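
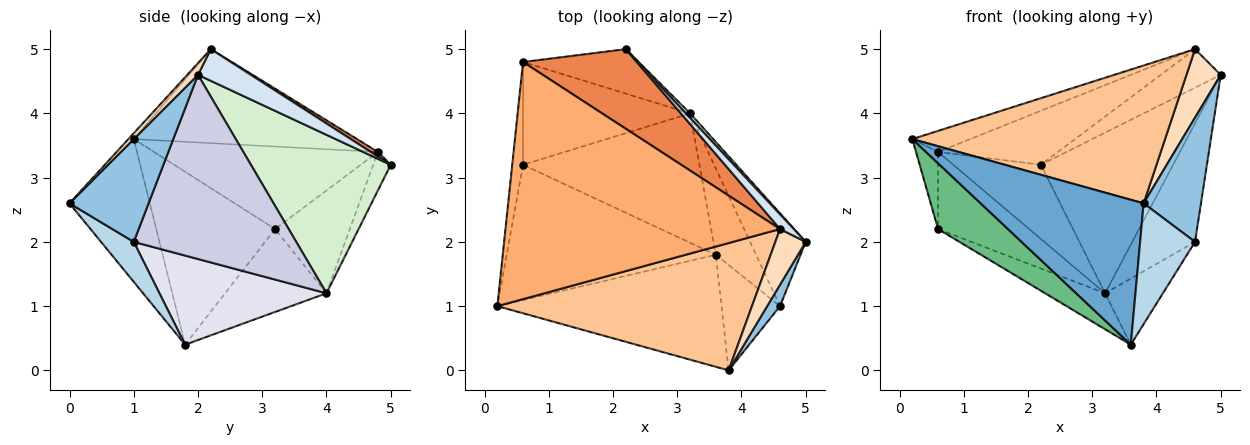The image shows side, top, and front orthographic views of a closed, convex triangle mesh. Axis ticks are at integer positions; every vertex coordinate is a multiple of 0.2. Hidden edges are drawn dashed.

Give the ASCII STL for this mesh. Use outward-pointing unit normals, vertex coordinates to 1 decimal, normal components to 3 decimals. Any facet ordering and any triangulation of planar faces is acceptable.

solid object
 facet normal -0.363 -0.737 -0.570
  outer loop
   vertex 3.8 0.0 2.6
   vertex 0.2 1.0 3.6
   vertex 3.6 1.8 0.4
  endloop
 endfacet
 facet normal 0.805 -0.584 0.101
  outer loop
   vertex 4.6 1.0 2.0
   vertex 5.0 2.0 4.6
   vertex 3.8 0.0 2.6
  endloop
 endfacet
 facet normal 0.410 -0.687 -0.600
  outer loop
   vertex 4.6 1.0 2.0
   vertex 3.8 0.0 2.6
   vertex 3.6 1.8 0.4
  endloop
 endfacet
 facet normal 0.636 0.721 0.275
  outer loop
   vertex 4.6 2.2 5.0
   vertex 5.0 2.0 4.6
   vertex 2.2 5.0 3.2
  endloop
 endfacet
 facet normal 0.033 0.561 0.827
  outer loop
   vertex 4.6 2.2 5.0
   vertex 2.2 5.0 3.2
   vertex 0.6 4.8 3.4
  endloop
 endfacet
 facet normal -0.323 0.084 0.943
  outer loop
   vertex 4.6 2.2 5.0
   vertex 0.6 4.8 3.4
   vertex 0.2 1.0 3.6
  endloop
 endfacet
 facet normal -0.016 -0.734 0.678
  outer loop
   vertex 4.6 2.2 5.0
   vertex 0.2 1.0 3.6
   vertex 3.8 0.0 2.6
  endloop
 endfacet
 facet normal 0.236 -0.754 0.613
  outer loop
   vertex 4.6 2.2 5.0
   vertex 3.8 0.0 2.6
   vertex 5.0 2.0 4.6
  endloop
 endfacet
 facet normal -0.597 -0.351 -0.722
  outer loop
   vertex 0.6 3.2 2.2
   vertex 3.6 1.8 0.4
   vertex 0.2 1.0 3.6
  endloop
 endfacet
 facet normal -0.987 0.097 -0.129
  outer loop
   vertex 0.6 3.2 2.2
   vertex 0.2 1.0 3.6
   vertex 0.6 4.8 3.4
  endloop
 endfacet
 facet normal -0.169 0.845 -0.507
  outer loop
   vertex 3.2 4.0 1.2
   vertex 0.6 4.8 3.4
   vertex 2.2 5.0 3.2
  endloop
 endfacet
 facet normal 0.726 0.687 0.020
  outer loop
   vertex 3.2 4.0 1.2
   vertex 2.2 5.0 3.2
   vertex 5.0 2.0 4.6
  endloop
 endfacet
 facet normal -0.413 0.244 -0.878
  outer loop
   vertex 3.2 4.0 1.2
   vertex 3.6 1.8 0.4
   vertex 0.6 3.2 2.2
  endloop
 endfacet
 facet normal -0.442 0.538 -0.718
  outer loop
   vertex 3.2 4.0 1.2
   vertex 0.6 3.2 2.2
   vertex 0.6 4.8 3.4
  endloop
 endfacet
 facet normal 0.898 0.347 -0.271
  outer loop
   vertex 3.2 4.0 1.2
   vertex 5.0 2.0 4.6
   vertex 4.6 1.0 2.0
  endloop
 endfacet
 facet normal 0.869 0.301 -0.393
  outer loop
   vertex 3.2 4.0 1.2
   vertex 4.6 1.0 2.0
   vertex 3.6 1.8 0.4
  endloop
 endfacet
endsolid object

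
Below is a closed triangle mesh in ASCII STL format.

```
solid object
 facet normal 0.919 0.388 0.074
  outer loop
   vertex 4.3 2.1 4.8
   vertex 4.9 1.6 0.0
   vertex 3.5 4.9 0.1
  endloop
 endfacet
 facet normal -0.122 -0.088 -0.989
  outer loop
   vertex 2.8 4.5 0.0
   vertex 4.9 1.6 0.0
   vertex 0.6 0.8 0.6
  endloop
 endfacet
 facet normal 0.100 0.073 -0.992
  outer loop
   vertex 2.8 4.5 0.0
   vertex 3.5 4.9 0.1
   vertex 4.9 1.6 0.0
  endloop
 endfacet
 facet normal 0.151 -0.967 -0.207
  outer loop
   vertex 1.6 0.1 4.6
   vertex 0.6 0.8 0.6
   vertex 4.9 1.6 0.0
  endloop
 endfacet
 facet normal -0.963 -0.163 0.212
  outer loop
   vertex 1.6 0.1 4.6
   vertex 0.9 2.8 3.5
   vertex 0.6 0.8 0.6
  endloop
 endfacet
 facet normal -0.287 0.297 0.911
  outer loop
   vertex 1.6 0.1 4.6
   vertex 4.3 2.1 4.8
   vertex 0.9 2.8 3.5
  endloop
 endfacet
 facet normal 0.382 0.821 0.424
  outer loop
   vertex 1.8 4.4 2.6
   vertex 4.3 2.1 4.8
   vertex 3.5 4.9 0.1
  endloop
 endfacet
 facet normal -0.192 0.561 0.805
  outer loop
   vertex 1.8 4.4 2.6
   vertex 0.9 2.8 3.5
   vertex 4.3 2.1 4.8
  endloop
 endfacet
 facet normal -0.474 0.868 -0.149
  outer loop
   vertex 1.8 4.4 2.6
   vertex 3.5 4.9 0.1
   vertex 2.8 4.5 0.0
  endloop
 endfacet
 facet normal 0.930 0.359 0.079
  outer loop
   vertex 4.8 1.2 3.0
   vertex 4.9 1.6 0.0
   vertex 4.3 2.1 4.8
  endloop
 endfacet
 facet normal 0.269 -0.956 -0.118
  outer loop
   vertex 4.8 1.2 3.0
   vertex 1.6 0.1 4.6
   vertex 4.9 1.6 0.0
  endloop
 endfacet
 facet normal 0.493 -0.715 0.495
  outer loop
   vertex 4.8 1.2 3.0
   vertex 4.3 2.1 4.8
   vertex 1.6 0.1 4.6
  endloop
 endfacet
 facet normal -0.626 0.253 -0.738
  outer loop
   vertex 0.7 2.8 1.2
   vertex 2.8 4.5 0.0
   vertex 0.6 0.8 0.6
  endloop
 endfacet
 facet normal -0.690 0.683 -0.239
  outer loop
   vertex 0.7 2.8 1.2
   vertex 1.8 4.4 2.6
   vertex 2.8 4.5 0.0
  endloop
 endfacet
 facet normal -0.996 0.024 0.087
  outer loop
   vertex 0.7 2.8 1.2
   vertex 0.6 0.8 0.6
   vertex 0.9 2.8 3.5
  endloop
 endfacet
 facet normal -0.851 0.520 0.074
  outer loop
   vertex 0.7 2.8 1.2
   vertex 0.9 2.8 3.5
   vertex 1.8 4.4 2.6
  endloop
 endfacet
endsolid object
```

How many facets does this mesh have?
16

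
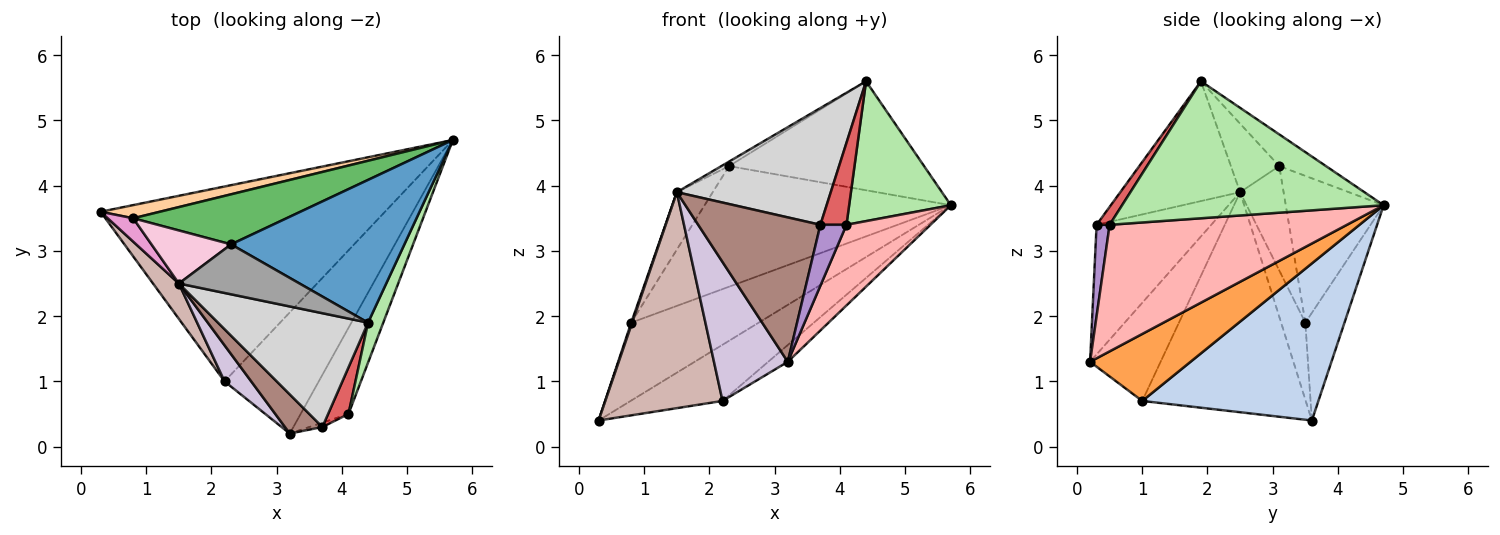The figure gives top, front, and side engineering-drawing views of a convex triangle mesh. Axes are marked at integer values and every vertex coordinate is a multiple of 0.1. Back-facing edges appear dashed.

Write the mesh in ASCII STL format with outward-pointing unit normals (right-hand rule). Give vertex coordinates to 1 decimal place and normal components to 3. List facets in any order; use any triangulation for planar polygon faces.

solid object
 facet normal -0.144 0.601 0.787
  outer loop
   vertex 2.3 3.1 4.3
   vertex 4.4 1.9 5.6
   vertex 5.7 4.7 3.7
  endloop
 endfacet
 facet normal 0.469 0.245 -0.849
  outer loop
   vertex 2.2 1.0 0.7
   vertex 0.3 3.6 0.4
   vertex 5.7 4.7 3.7
  endloop
 endfacet
 facet normal 0.576 0.112 -0.810
  outer loop
   vertex 2.2 1.0 0.7
   vertex 5.7 4.7 3.7
   vertex 3.2 0.2 1.3
  endloop
 endfacet
 facet normal -0.290 0.944 0.159
  outer loop
   vertex 0.8 3.5 1.9
   vertex 5.7 4.7 3.7
   vertex 0.3 3.6 0.4
  endloop
 endfacet
 facet normal -0.345 0.867 0.360
  outer loop
   vertex 0.8 3.5 1.9
   vertex 2.3 3.1 4.3
   vertex 5.7 4.7 3.7
  endloop
 endfacet
 facet normal 0.927 -0.361 0.103
  outer loop
   vertex 4.1 0.5 3.4
   vertex 5.7 4.7 3.7
   vertex 4.4 1.9 5.6
  endloop
 endfacet
 facet normal 0.399 -0.797 0.453
  outer loop
   vertex 4.1 0.5 3.4
   vertex 4.4 1.9 5.6
   vertex 3.7 0.3 3.4
  endloop
 endfacet
 facet normal 0.888 -0.314 -0.336
  outer loop
   vertex 4.1 0.5 3.4
   vertex 3.2 0.2 1.3
   vertex 5.7 4.7 3.7
  endloop
 endfacet
 facet normal 0.446 -0.893 -0.064
  outer loop
   vertex 4.1 0.5 3.4
   vertex 3.7 0.3 3.4
   vertex 3.2 0.2 1.3
  endloop
 endfacet
 facet normal -0.679 -0.710 0.184
  outer loop
   vertex 1.5 2.5 3.9
   vertex 2.2 1.0 0.7
   vertex 3.2 0.2 1.3
  endloop
 endfacet
 facet normal -0.671 -0.715 0.194
  outer loop
   vertex 1.5 2.5 3.9
   vertex 3.2 0.2 1.3
   vertex 3.7 0.3 3.4
  endloop
 endfacet
 facet normal -0.809 -0.580 0.095
  outer loop
   vertex 1.5 2.5 3.9
   vertex 0.3 3.6 0.4
   vertex 2.2 1.0 0.7
  endloop
 endfacet
 facet normal -0.949 -0.036 0.314
  outer loop
   vertex 1.5 2.5 3.9
   vertex 0.8 3.5 1.9
   vertex 0.3 3.6 0.4
  endloop
 endfacet
 facet normal -0.665 0.549 0.507
  outer loop
   vertex 1.5 2.5 3.9
   vertex 2.3 3.1 4.3
   vertex 0.8 3.5 1.9
  endloop
 endfacet
 facet normal -0.492 0.078 0.867
  outer loop
   vertex 1.5 2.5 3.9
   vertex 4.4 1.9 5.6
   vertex 2.3 3.1 4.3
  endloop
 endfacet
 facet normal -0.487 -0.625 0.610
  outer loop
   vertex 1.5 2.5 3.9
   vertex 3.7 0.3 3.4
   vertex 4.4 1.9 5.6
  endloop
 endfacet
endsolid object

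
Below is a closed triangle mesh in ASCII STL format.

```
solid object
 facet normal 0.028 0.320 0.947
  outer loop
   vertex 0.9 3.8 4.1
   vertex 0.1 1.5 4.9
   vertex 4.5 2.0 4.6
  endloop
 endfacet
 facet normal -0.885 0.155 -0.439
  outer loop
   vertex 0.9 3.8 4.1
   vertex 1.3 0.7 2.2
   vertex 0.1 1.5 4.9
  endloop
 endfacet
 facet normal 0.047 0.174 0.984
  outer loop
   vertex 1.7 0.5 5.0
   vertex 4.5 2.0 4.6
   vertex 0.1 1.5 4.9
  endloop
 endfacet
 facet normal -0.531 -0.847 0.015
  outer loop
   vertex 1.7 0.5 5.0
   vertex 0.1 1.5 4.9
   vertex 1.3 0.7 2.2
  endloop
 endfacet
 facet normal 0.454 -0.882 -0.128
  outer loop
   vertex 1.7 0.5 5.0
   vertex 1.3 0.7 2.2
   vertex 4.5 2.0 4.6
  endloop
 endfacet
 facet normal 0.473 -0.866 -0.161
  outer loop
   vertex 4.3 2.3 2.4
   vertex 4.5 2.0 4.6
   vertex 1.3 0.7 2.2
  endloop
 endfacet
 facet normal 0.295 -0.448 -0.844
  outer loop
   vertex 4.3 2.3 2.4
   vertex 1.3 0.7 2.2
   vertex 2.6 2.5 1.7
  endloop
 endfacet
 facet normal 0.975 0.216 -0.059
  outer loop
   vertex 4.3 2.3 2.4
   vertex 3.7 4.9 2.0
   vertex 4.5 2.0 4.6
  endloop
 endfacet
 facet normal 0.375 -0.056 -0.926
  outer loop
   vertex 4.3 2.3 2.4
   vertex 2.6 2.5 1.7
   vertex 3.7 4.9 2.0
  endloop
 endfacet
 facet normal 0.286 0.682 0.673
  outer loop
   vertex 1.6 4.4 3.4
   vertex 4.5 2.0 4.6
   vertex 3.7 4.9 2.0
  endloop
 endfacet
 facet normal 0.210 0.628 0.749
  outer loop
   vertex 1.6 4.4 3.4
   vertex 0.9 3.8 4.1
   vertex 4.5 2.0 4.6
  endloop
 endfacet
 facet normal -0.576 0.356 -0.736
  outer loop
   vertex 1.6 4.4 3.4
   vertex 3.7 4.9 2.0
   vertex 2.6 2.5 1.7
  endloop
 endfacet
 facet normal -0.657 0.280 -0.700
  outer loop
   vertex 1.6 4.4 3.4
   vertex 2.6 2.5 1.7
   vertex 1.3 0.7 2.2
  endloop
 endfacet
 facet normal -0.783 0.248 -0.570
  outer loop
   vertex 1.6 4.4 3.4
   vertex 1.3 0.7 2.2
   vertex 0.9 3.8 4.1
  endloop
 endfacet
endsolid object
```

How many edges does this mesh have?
21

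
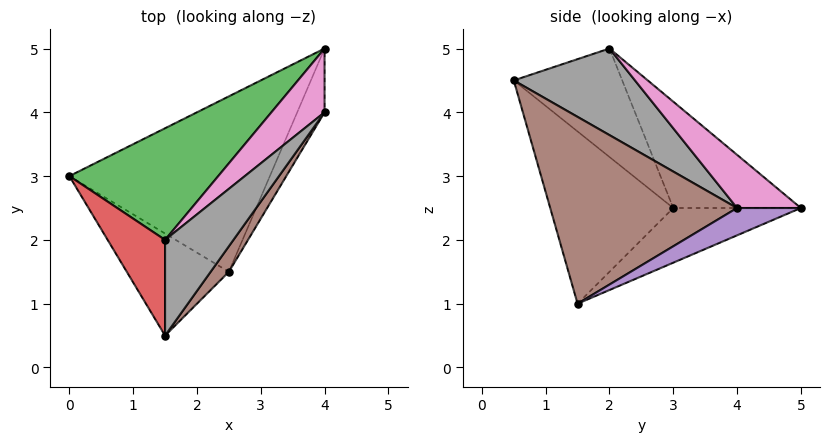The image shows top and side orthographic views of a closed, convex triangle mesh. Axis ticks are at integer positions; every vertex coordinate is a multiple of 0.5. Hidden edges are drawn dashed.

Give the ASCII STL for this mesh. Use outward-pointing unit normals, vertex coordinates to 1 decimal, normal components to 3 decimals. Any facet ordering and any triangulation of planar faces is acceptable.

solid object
 facet normal -0.233 0.466 -0.854
  outer loop
   vertex 2.5 1.5 1.0
   vertex 0.0 3.0 2.5
   vertex 4.0 5.0 2.5
  endloop
 endfacet
 facet normal -0.632 -0.679 -0.374
  outer loop
   vertex 2.5 1.5 1.0
   vertex 1.5 0.5 4.5
   vertex 0.0 3.0 2.5
  endloop
 endfacet
 facet normal -0.379 0.758 0.531
  outer loop
   vertex 1.5 2.0 5.0
   vertex 4.0 5.0 2.5
   vertex 0.0 3.0 2.5
  endloop
 endfacet
 facet normal -0.873 -0.154 0.462
  outer loop
   vertex 1.5 2.0 5.0
   vertex 0.0 3.0 2.5
   vertex 1.5 0.5 4.5
  endloop
 endfacet
 facet normal 0.707 0.000 -0.707
  outer loop
   vertex 4.0 4.0 2.5
   vertex 2.5 1.5 1.0
   vertex 4.0 5.0 2.5
  endloop
 endfacet
 facet normal 0.832 -0.548 0.081
  outer loop
   vertex 4.0 4.0 2.5
   vertex 1.5 0.5 4.5
   vertex 2.5 1.5 1.0
  endloop
 endfacet
 facet normal 0.707 0.000 0.707
  outer loop
   vertex 4.0 4.0 2.5
   vertex 4.0 5.0 2.5
   vertex 1.5 2.0 5.0
  endloop
 endfacet
 facet normal 0.769 -0.202 0.607
  outer loop
   vertex 4.0 4.0 2.5
   vertex 1.5 2.0 5.0
   vertex 1.5 0.5 4.5
  endloop
 endfacet
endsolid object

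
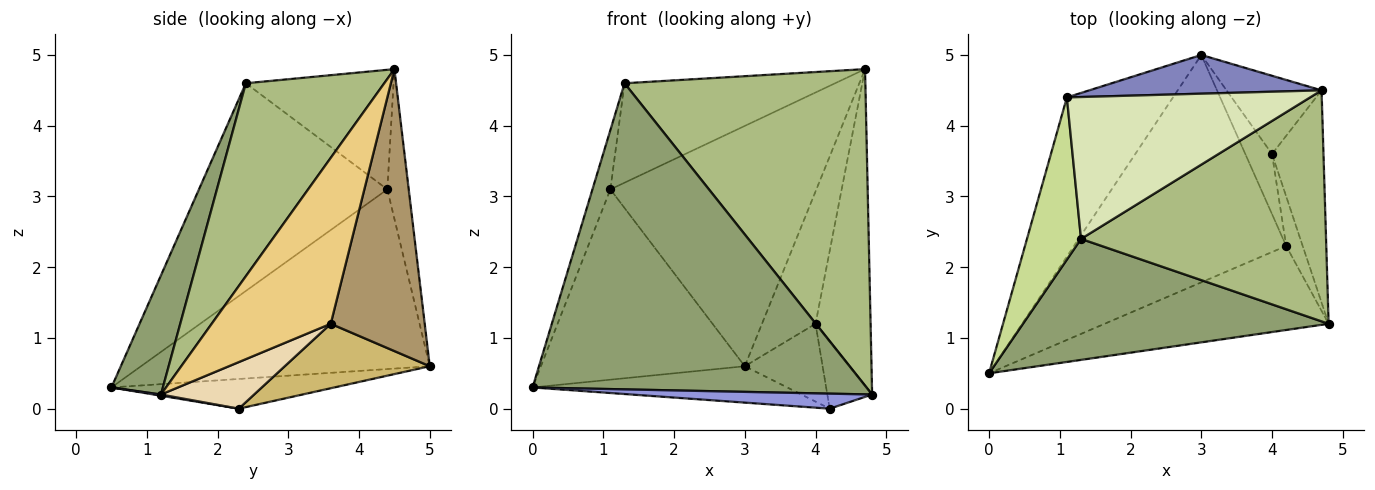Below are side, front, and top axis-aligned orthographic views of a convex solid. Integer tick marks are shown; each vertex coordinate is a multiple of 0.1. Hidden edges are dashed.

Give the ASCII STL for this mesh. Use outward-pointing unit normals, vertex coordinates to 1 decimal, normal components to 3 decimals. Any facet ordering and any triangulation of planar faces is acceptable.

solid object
 facet normal -0.736 0.519 -0.435
  outer loop
   vertex 1.1 4.4 3.1
   vertex 3.0 5.0 0.6
   vertex 0.0 0.5 0.3
  endloop
 endfacet
 facet normal -0.102 0.982 0.158
  outer loop
   vertex 1.1 4.4 3.1
   vertex 4.7 4.5 4.8
   vertex 3.0 5.0 0.6
  endloop
 endfacet
 facet normal 0.005 -0.176 -0.984
  outer loop
   vertex 4.2 2.3 0.0
   vertex 4.8 1.2 0.2
   vertex 0.0 0.5 0.3
  endloop
 endfacet
 facet normal -0.137 0.157 -0.978
  outer loop
   vertex 4.2 2.3 0.0
   vertex 0.0 0.5 0.3
   vertex 3.0 5.0 0.6
  endloop
 endfacet
 facet normal 0.142 -0.921 0.364
  outer loop
   vertex 1.3 2.4 4.6
   vertex 0.0 0.5 0.3
   vertex 4.8 1.2 0.2
  endloop
 endfacet
 facet normal 0.421 -0.733 0.535
  outer loop
   vertex 1.3 2.4 4.6
   vertex 4.8 1.2 0.2
   vertex 4.7 4.5 4.8
  endloop
 endfacet
 facet normal -0.964 0.092 0.251
  outer loop
   vertex 1.3 2.4 4.6
   vertex 1.1 4.4 3.1
   vertex 0.0 0.5 0.3
  endloop
 endfacet
 facet normal -0.374 0.532 0.760
  outer loop
   vertex 1.3 2.4 4.6
   vertex 4.7 4.5 4.8
   vertex 1.1 4.4 3.1
  endloop
 endfacet
 facet normal 0.834 0.475 -0.281
  outer loop
   vertex 4.0 3.6 1.2
   vertex 3.0 5.0 0.6
   vertex 4.7 4.5 4.8
  endloop
 endfacet
 facet normal 0.828 0.444 -0.343
  outer loop
   vertex 4.0 3.6 1.2
   vertex 4.2 2.3 0.0
   vertex 3.0 5.0 0.6
  endloop
 endfacet
 facet normal 0.874 0.404 -0.271
  outer loop
   vertex 4.0 3.6 1.2
   vertex 4.7 4.5 4.8
   vertex 4.8 1.2 0.2
  endloop
 endfacet
 facet normal 0.858 0.413 -0.304
  outer loop
   vertex 4.0 3.6 1.2
   vertex 4.8 1.2 0.2
   vertex 4.2 2.3 0.0
  endloop
 endfacet
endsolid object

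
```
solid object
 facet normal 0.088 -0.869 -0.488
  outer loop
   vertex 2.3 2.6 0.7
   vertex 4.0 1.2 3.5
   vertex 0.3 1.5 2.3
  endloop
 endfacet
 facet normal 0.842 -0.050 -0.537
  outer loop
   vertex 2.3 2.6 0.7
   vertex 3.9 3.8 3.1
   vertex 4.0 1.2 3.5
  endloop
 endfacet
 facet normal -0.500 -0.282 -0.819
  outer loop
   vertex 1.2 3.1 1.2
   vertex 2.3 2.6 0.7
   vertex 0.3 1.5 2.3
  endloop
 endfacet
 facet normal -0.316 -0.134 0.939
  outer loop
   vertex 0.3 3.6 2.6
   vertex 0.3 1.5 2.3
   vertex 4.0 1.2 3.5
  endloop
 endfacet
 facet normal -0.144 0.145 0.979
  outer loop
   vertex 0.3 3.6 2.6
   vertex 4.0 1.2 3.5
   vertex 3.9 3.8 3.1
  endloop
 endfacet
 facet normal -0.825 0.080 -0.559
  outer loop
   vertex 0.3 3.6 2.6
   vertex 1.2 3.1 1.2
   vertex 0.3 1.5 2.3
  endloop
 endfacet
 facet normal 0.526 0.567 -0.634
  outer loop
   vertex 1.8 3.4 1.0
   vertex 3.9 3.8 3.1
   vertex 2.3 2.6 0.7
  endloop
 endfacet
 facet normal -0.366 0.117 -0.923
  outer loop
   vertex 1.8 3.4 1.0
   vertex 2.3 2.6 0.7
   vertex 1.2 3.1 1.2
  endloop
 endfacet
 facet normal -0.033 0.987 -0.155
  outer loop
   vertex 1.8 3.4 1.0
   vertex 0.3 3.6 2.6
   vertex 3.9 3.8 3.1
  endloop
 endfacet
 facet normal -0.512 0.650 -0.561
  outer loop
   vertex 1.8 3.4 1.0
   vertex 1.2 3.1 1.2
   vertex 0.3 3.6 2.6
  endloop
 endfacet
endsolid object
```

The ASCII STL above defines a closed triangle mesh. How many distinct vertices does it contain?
7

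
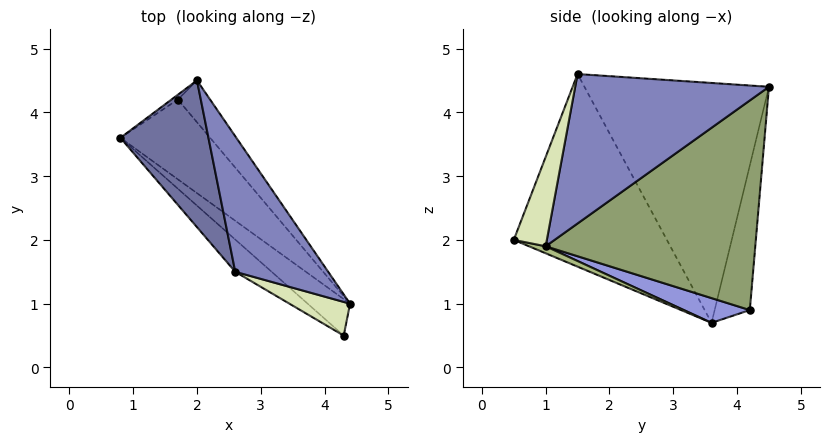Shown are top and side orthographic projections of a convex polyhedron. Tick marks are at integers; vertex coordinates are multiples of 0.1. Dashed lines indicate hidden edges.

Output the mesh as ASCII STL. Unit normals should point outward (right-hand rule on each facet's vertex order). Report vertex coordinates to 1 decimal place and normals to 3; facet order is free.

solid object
 facet normal -0.926 -0.163 0.340
  outer loop
   vertex 2.6 1.5 4.6
   vertex 2.0 4.5 4.4
   vertex 0.8 3.6 0.7
  endloop
 endfacet
 facet normal 0.832 0.201 0.517
  outer loop
   vertex 2.6 1.5 4.6
   vertex 4.4 1.0 1.9
   vertex 2.0 4.5 4.4
  endloop
 endfacet
 facet normal 0.265 -0.077 -0.961
  outer loop
   vertex 1.7 4.2 0.9
   vertex 4.4 1.0 1.9
   vertex 0.8 3.6 0.7
  endloop
 endfacet
 facet normal -0.551 0.834 -0.024
  outer loop
   vertex 1.7 4.2 0.9
   vertex 0.8 3.6 0.7
   vertex 2.0 4.5 4.4
  endloop
 endfacet
 facet normal 0.777 0.618 -0.120
  outer loop
   vertex 1.7 4.2 0.9
   vertex 2.0 4.5 4.4
   vertex 4.4 1.0 1.9
  endloop
 endfacet
 facet normal 0.159 -0.224 -0.962
  outer loop
   vertex 4.3 0.5 2.0
   vertex 0.8 3.6 0.7
   vertex 4.4 1.0 1.9
  endloop
 endfacet
 facet normal -0.633 -0.765 -0.120
  outer loop
   vertex 4.3 0.5 2.0
   vertex 2.6 1.5 4.6
   vertex 0.8 3.6 0.7
  endloop
 endfacet
 facet normal 0.826 -0.053 0.561
  outer loop
   vertex 4.3 0.5 2.0
   vertex 4.4 1.0 1.9
   vertex 2.6 1.5 4.6
  endloop
 endfacet
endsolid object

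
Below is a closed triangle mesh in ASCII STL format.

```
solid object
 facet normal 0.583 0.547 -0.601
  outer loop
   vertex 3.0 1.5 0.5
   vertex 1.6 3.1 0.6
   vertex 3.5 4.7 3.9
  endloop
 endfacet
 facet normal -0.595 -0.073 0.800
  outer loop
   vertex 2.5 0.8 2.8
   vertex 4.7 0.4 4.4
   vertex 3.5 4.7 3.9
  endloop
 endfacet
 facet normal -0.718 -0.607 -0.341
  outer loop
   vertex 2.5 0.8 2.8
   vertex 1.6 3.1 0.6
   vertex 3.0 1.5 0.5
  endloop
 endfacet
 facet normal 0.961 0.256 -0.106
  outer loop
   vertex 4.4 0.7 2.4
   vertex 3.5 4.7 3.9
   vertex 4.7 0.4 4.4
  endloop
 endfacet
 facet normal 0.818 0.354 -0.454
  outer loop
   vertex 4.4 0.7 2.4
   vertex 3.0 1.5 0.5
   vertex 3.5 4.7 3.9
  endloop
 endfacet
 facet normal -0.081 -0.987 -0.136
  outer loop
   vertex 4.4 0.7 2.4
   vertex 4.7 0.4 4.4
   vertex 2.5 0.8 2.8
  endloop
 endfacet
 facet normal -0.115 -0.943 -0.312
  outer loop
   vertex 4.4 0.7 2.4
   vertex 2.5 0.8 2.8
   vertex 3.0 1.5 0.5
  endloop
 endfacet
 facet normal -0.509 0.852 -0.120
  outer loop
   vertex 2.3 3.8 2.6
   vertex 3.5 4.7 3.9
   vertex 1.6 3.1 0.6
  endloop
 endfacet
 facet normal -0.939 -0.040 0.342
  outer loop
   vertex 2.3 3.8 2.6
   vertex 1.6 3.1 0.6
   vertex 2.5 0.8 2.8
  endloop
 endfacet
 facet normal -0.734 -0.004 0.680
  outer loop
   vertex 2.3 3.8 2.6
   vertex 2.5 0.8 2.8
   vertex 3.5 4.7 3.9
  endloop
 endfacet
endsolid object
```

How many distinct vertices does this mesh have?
7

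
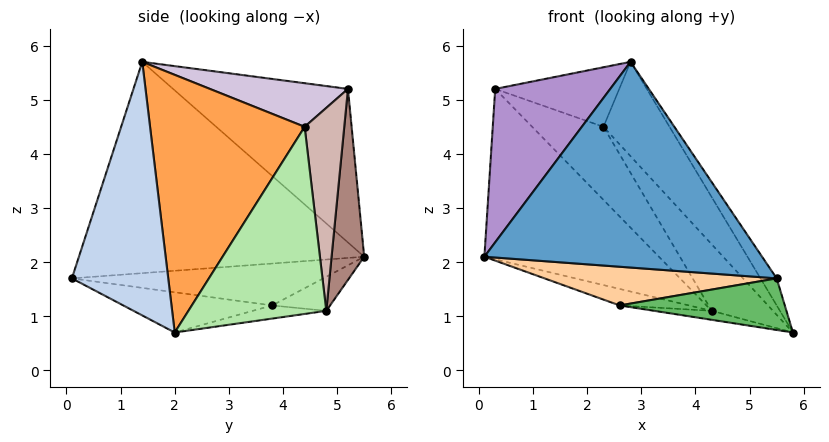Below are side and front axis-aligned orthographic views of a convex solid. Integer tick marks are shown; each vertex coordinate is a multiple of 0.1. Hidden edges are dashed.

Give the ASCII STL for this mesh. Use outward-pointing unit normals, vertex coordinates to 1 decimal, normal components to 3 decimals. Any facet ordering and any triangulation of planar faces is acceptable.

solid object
 facet normal -0.694 -0.676 -0.249
  outer loop
   vertex 5.5 0.1 1.7
   vertex 2.8 1.4 5.7
   vertex 0.1 5.5 2.1
  endloop
 endfacet
 facet normal 0.841 0.142 0.522
  outer loop
   vertex 5.5 0.1 1.7
   vertex 5.8 2.0 0.7
   vertex 2.8 1.4 5.7
  endloop
 endfacet
 facet normal 0.789 0.337 0.514
  outer loop
   vertex 2.3 4.4 4.5
   vertex 2.8 1.4 5.7
   vertex 5.8 2.0 0.7
  endloop
 endfacet
 facet normal -0.585 -0.540 -0.605
  outer loop
   vertex 2.6 3.8 1.2
   vertex 5.5 0.1 1.7
   vertex 0.1 5.5 2.1
  endloop
 endfacet
 facet normal -0.353 -0.392 -0.850
  outer loop
   vertex 2.6 3.8 1.2
   vertex 5.8 2.0 0.7
   vertex 5.5 0.1 1.7
  endloop
 endfacet
 facet normal 0.789 0.350 0.505
  outer loop
   vertex 4.3 4.8 1.1
   vertex 2.3 4.4 4.5
   vertex 5.8 2.0 0.7
  endloop
 endfacet
 facet normal -0.190 0.227 -0.955
  outer loop
   vertex 4.3 4.8 1.1
   vertex 2.6 3.8 1.2
   vertex 0.1 5.5 2.1
  endloop
 endfacet
 facet normal -0.108 0.084 -0.991
  outer loop
   vertex 4.3 4.8 1.1
   vertex 5.8 2.0 0.7
   vertex 2.6 3.8 1.2
  endloop
 endfacet
 facet normal -0.835 -0.550 0.001
  outer loop
   vertex 0.3 5.2 5.2
   vertex 0.1 5.5 2.1
   vertex 2.8 1.4 5.7
  endloop
 endfacet
 facet normal 0.440 0.396 0.806
  outer loop
   vertex 0.3 5.2 5.2
   vertex 2.8 1.4 5.7
   vertex 2.3 4.4 4.5
  endloop
 endfacet
 facet normal 0.183 0.980 0.083
  outer loop
   vertex 0.3 5.2 5.2
   vertex 4.3 4.8 1.1
   vertex 0.1 5.5 2.1
  endloop
 endfacet
 facet normal 0.453 0.815 0.362
  outer loop
   vertex 0.3 5.2 5.2
   vertex 2.3 4.4 4.5
   vertex 4.3 4.8 1.1
  endloop
 endfacet
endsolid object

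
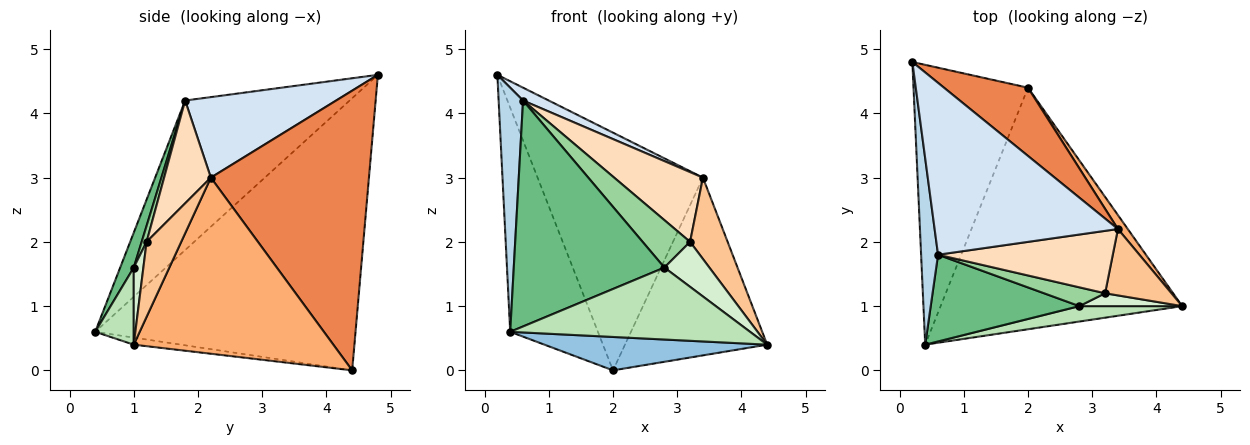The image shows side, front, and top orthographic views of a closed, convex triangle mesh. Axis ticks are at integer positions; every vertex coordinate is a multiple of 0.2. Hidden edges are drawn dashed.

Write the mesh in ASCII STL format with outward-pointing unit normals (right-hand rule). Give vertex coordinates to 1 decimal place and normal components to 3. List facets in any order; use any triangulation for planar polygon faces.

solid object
 facet normal -0.880 0.297 -0.370
  outer loop
   vertex 2.0 4.4 0.0
   vertex 0.4 0.4 0.6
   vertex 0.2 4.8 4.6
  endloop
 endfacet
 facet normal -0.029 -0.137 -0.990
  outer loop
   vertex 2.0 4.4 0.0
   vertex 4.4 1.0 0.4
   vertex 0.4 0.4 0.6
  endloop
 endfacet
 facet normal -0.983 -0.146 0.111
  outer loop
   vertex 0.6 1.8 4.2
   vertex 0.2 4.8 4.6
   vertex 0.4 0.4 0.6
  endloop
 endfacet
 facet normal 0.401 -0.068 0.913
  outer loop
   vertex 3.4 2.2 3.0
   vertex 0.2 4.8 4.6
   vertex 0.6 1.8 4.2
  endloop
 endfacet
 facet normal 0.677 0.708 0.203
  outer loop
   vertex 3.4 2.2 3.0
   vertex 2.0 4.4 0.0
   vertex 0.2 4.8 4.6
  endloop
 endfacet
 facet normal 0.814 0.580 0.045
  outer loop
   vertex 3.4 2.2 3.0
   vertex 4.4 1.0 0.4
   vertex 2.0 4.4 0.0
  endloop
 endfacet
 facet normal 0.581 -0.631 0.515
  outer loop
   vertex 3.2 1.2 2.0
   vertex 4.4 1.0 0.4
   vertex 3.4 2.2 3.0
  endloop
 endfacet
 facet normal 0.365 -0.694 0.621
  outer loop
   vertex 3.2 1.2 2.0
   vertex 3.4 2.2 3.0
   vertex 0.6 1.8 4.2
  endloop
 endfacet
 facet normal 0.084 -0.930 0.357
  outer loop
   vertex 2.8 1.0 1.6
   vertex 0.6 1.8 4.2
   vertex 0.4 0.4 0.6
  endloop
 endfacet
 facet normal 0.096 -0.925 0.366
  outer loop
   vertex 2.8 1.0 1.6
   vertex 3.2 1.2 2.0
   vertex 0.6 1.8 4.2
  endloop
 endfacet
 facet normal 0.155 -0.966 0.207
  outer loop
   vertex 2.8 1.0 1.6
   vertex 0.4 0.4 0.6
   vertex 4.4 1.0 0.4
  endloop
 endfacet
 facet normal 0.202 -0.942 0.269
  outer loop
   vertex 2.8 1.0 1.6
   vertex 4.4 1.0 0.4
   vertex 3.2 1.2 2.0
  endloop
 endfacet
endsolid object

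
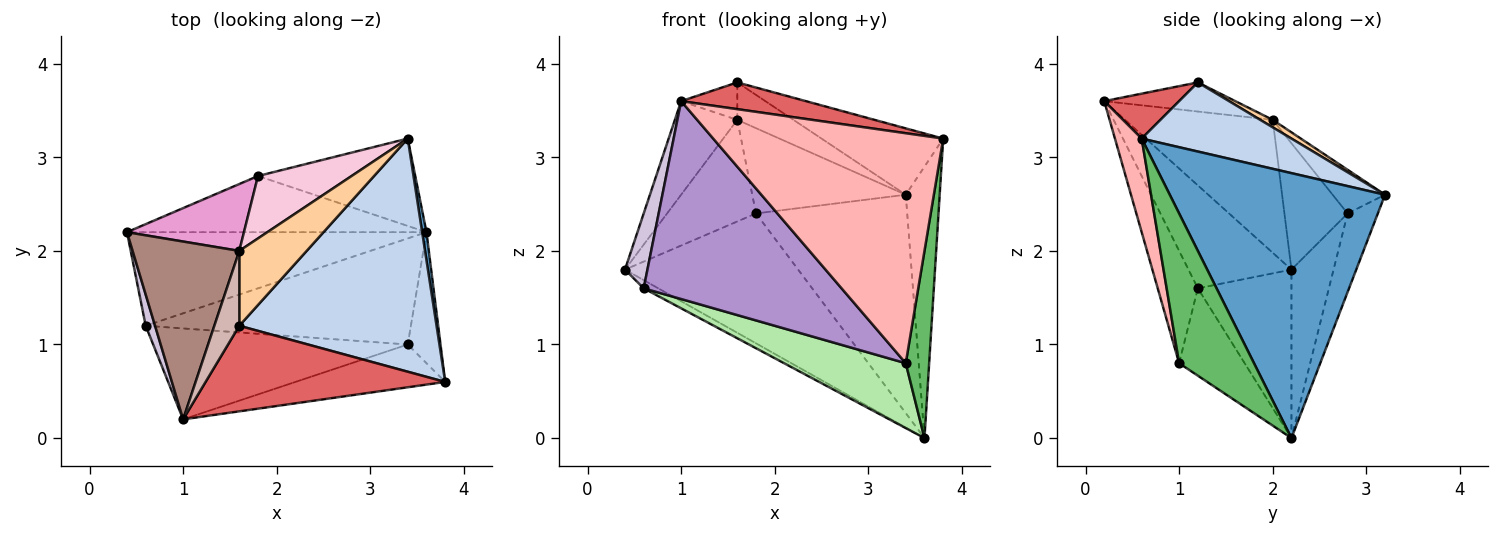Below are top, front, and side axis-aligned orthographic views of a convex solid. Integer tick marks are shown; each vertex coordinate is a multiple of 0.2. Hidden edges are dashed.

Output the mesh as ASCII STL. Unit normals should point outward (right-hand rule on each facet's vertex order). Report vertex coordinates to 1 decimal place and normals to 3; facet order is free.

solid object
 facet normal 0.988 0.156 0.016
  outer loop
   vertex 3.6 2.2 0.0
   vertex 3.4 3.2 2.6
   vertex 3.8 0.6 3.2
  endloop
 endfacet
 facet normal 0.319 0.259 0.911
  outer loop
   vertex 1.6 1.2 3.8
   vertex 3.8 0.6 3.2
   vertex 3.4 3.2 2.6
  endloop
 endfacet
 facet normal -0.489 0.076 -0.869
  outer loop
   vertex 0.6 1.2 1.6
   vertex 0.4 2.2 1.8
   vertex 3.6 2.2 0.0
  endloop
 endfacet
 facet normal 0.099 0.445 0.890
  outer loop
   vertex 1.6 2.0 3.4
   vertex 1.6 1.2 3.8
   vertex 3.4 3.2 2.6
  endloop
 endfacet
 facet normal 0.934 -0.292 -0.204
  outer loop
   vertex 3.4 1.0 0.8
   vertex 3.6 2.2 0.0
   vertex 3.8 0.6 3.2
  endloop
 endfacet
 facet normal -0.271 -0.502 -0.821
  outer loop
   vertex 3.4 1.0 0.8
   vertex 0.6 1.2 1.6
   vertex 3.6 2.2 0.0
  endloop
 endfacet
 facet normal 0.176 -0.294 0.940
  outer loop
   vertex 1.0 0.2 3.6
   vertex 3.8 0.6 3.2
   vertex 1.6 1.2 3.8
  endloop
 endfacet
 facet normal 0.114 -0.977 -0.182
  outer loop
   vertex 1.0 0.2 3.6
   vertex 3.4 1.0 0.8
   vertex 3.8 0.6 3.2
  endloop
 endfacet
 facet normal -0.181 -0.894 -0.411
  outer loop
   vertex 1.0 0.2 3.6
   vertex 0.6 1.2 1.6
   vertex 3.4 1.0 0.8
  endloop
 endfacet
 facet normal -0.973 -0.212 0.088
  outer loop
   vertex 1.0 0.2 3.6
   vertex 0.4 2.2 1.8
   vertex 0.6 1.2 1.6
  endloop
 endfacet
 facet normal -0.741 0.313 0.595
  outer loop
   vertex 1.0 0.2 3.6
   vertex 1.6 2.0 3.4
   vertex 0.4 2.2 1.8
  endloop
 endfacet
 facet normal -0.722 0.309 0.619
  outer loop
   vertex 1.0 0.2 3.6
   vertex 1.6 1.2 3.8
   vertex 1.6 2.0 3.4
  endloop
 endfacet
 facet normal -0.510 0.718 0.473
  outer loop
   vertex 1.8 2.8 2.4
   vertex 0.4 2.2 1.8
   vertex 1.6 2.0 3.4
  endloop
 endfacet
 facet normal -0.266 0.778 0.569
  outer loop
   vertex 1.8 2.8 2.4
   vertex 1.6 2.0 3.4
   vertex 3.4 3.2 2.6
  endloop
 endfacet
 facet normal -0.218 0.896 -0.387
  outer loop
   vertex 1.8 2.8 2.4
   vertex 3.6 2.2 0.0
   vertex 0.4 2.2 1.8
  endloop
 endfacet
 facet normal -0.183 0.913 -0.365
  outer loop
   vertex 1.8 2.8 2.4
   vertex 3.4 3.2 2.6
   vertex 3.6 2.2 0.0
  endloop
 endfacet
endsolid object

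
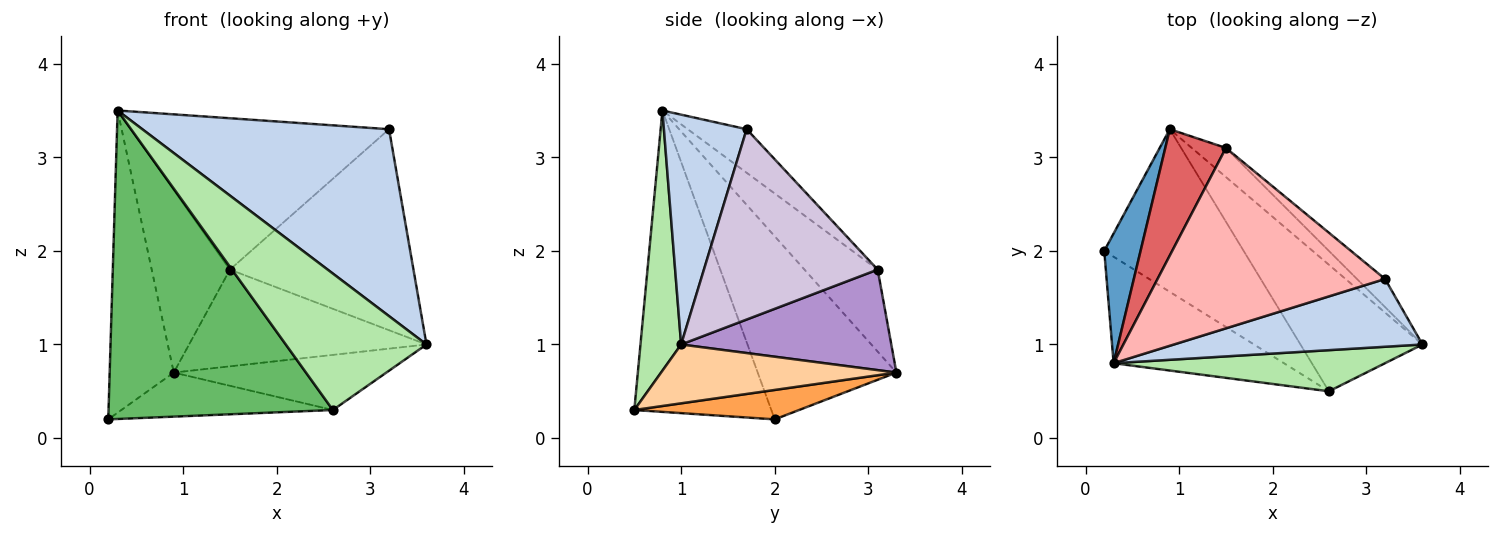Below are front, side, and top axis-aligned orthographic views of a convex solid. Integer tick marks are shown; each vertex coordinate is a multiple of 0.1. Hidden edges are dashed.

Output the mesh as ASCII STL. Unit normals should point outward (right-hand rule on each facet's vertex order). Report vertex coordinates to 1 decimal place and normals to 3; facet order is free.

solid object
 facet normal -0.893 0.413 0.177
  outer loop
   vertex 0.3 0.8 3.5
   vertex 0.9 3.3 0.7
   vertex 0.2 2.0 0.2
  endloop
 endfacet
 facet normal 0.301 -0.897 0.325
  outer loop
   vertex 3.2 1.7 3.3
   vertex 0.3 0.8 3.5
   vertex 3.6 1.0 1.0
  endloop
 endfacet
 facet normal 0.200 0.256 -0.946
  outer loop
   vertex 2.6 0.5 0.3
   vertex 0.2 2.0 0.2
   vertex 0.9 3.3 0.7
  endloop
 endfacet
 facet normal 0.404 0.365 -0.839
  outer loop
   vertex 2.6 0.5 0.3
   vertex 0.9 3.3 0.7
   vertex 3.6 1.0 1.0
  endloop
 endfacet
 facet normal -0.500 -0.819 -0.283
  outer loop
   vertex 2.6 0.5 0.3
   vertex 0.3 0.8 3.5
   vertex 0.2 2.0 0.2
  endloop
 endfacet
 facet normal 0.267 -0.923 0.278
  outer loop
   vertex 2.6 0.5 0.3
   vertex 3.6 1.0 1.0
   vertex 0.3 0.8 3.5
  endloop
 endfacet
 facet normal -0.610 0.652 0.451
  outer loop
   vertex 1.5 3.1 1.8
   vertex 0.9 3.3 0.7
   vertex 0.3 0.8 3.5
  endloop
 endfacet
 facet normal -0.145 0.636 0.758
  outer loop
   vertex 1.5 3.1 1.8
   vertex 0.3 0.8 3.5
   vertex 3.2 1.7 3.3
  endloop
 endfacet
 facet normal 0.647 0.730 -0.220
  outer loop
   vertex 1.5 3.1 1.8
   vertex 3.6 1.0 1.0
   vertex 0.9 3.3 0.7
  endloop
 endfacet
 facet normal 0.684 0.722 -0.101
  outer loop
   vertex 1.5 3.1 1.8
   vertex 3.2 1.7 3.3
   vertex 3.6 1.0 1.0
  endloop
 endfacet
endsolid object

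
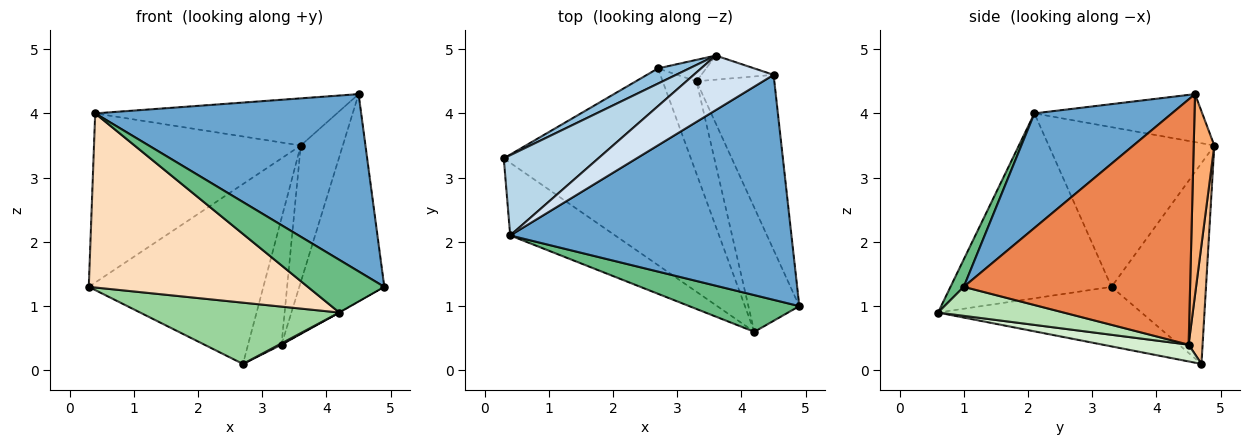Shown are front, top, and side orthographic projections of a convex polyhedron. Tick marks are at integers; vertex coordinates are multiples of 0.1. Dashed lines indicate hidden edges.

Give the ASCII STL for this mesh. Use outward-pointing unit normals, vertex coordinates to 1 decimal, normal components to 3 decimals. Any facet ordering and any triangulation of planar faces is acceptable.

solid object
 facet normal 0.305 -0.590 0.748
  outer loop
   vertex 0.4 2.1 4.0
   vertex 4.9 1.0 1.3
   vertex 4.5 4.6 4.3
  endloop
 endfacet
 facet normal -0.475 0.877 0.074
  outer loop
   vertex 3.6 4.9 3.5
   vertex 2.7 4.7 0.1
   vertex 0.3 3.3 1.3
  endloop
 endfacet
 facet normal -0.586 0.732 0.347
  outer loop
   vertex 3.6 4.9 3.5
   vertex 0.3 3.3 1.3
   vertex 0.4 2.1 4.0
  endloop
 endfacet
 facet normal -0.414 0.596 0.689
  outer loop
   vertex 3.6 4.9 3.5
   vertex 0.4 2.1 4.0
   vertex 4.5 4.6 4.3
  endloop
 endfacet
 facet normal 0.897 0.337 -0.285
  outer loop
   vertex 3.3 4.5 0.4
   vertex 4.5 4.6 4.3
   vertex 4.9 1.0 1.3
  endloop
 endfacet
 facet normal 0.435 0.887 -0.157
  outer loop
   vertex 3.3 4.5 0.4
   vertex 3.6 4.9 3.5
   vertex 4.5 4.6 4.3
  endloop
 endfacet
 facet normal 0.381 0.912 -0.154
  outer loop
   vertex 3.3 4.5 0.4
   vertex 2.7 4.7 0.1
   vertex 3.6 4.9 3.5
  endloop
 endfacet
 facet normal -0.561 -0.764 -0.319
  outer loop
   vertex 4.2 0.6 0.9
   vertex 0.4 2.1 4.0
   vertex 0.3 3.3 1.3
  endloop
 endfacet
 facet normal 0.141 -0.812 0.566
  outer loop
   vertex 4.2 0.6 0.9
   vertex 4.9 1.0 1.3
   vertex 0.4 2.1 4.0
  endloop
 endfacet
 facet normal -0.291 -0.285 -0.913
  outer loop
   vertex 4.2 0.6 0.9
   vertex 0.3 3.3 1.3
   vertex 2.7 4.7 0.1
  endloop
 endfacet
 facet normal 0.495 0.003 -0.869
  outer loop
   vertex 4.2 0.6 0.9
   vertex 3.3 4.5 0.4
   vertex 4.9 1.0 1.3
  endloop
 endfacet
 facet normal 0.444 -0.012 -0.896
  outer loop
   vertex 4.2 0.6 0.9
   vertex 2.7 4.7 0.1
   vertex 3.3 4.5 0.4
  endloop
 endfacet
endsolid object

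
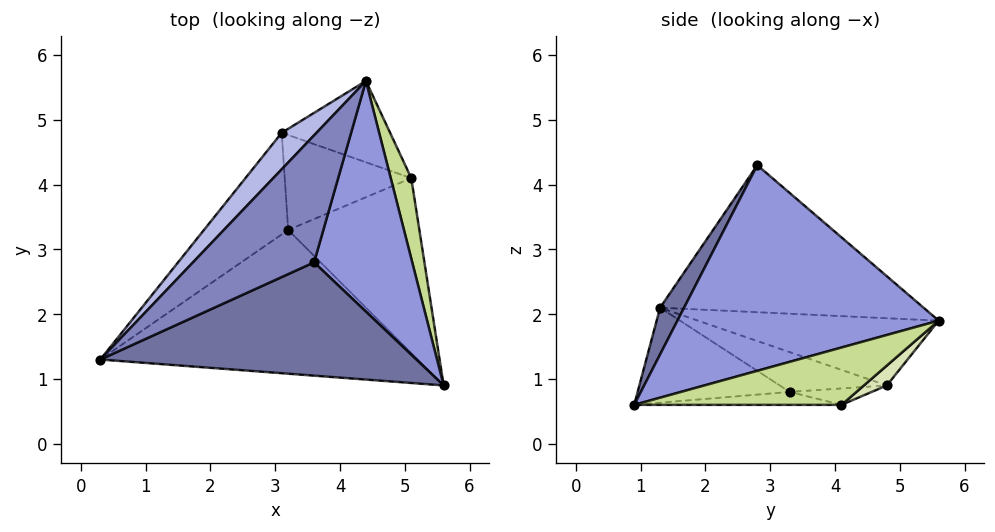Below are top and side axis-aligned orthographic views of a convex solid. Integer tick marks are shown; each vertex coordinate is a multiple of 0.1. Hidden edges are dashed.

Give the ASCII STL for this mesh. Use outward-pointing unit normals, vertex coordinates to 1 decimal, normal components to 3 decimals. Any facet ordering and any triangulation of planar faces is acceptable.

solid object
 facet normal 0.072 -0.871 0.486
  outer loop
   vertex 3.6 2.8 4.3
   vertex 0.3 1.3 2.1
   vertex 5.6 0.9 0.6
  endloop
 endfacet
 facet normal -0.613 0.608 0.505
  outer loop
   vertex 3.6 2.8 4.3
   vertex 4.4 5.6 1.9
   vertex 0.3 1.3 2.1
  endloop
 endfacet
 facet normal 0.897 0.111 0.428
  outer loop
   vertex 3.6 2.8 4.3
   vertex 5.6 0.9 0.6
   vertex 4.4 5.6 1.9
  endloop
 endfacet
 facet normal -0.671 0.656 0.347
  outer loop
   vertex 3.1 4.8 0.9
   vertex 0.3 1.3 2.1
   vertex 4.4 5.6 1.9
  endloop
 endfacet
 facet normal -0.281 -0.203 -0.938
  outer loop
   vertex 3.2 3.3 0.8
   vertex 5.6 0.9 0.6
   vertex 0.3 1.3 2.1
  endloop
 endfacet
 facet normal -0.427 0.032 -0.904
  outer loop
   vertex 3.2 3.3 0.8
   vertex 0.3 1.3 2.1
   vertex 3.1 4.8 0.9
  endloop
 endfacet
 facet normal 0.931 0.146 0.334
  outer loop
   vertex 5.1 4.1 0.6
   vertex 4.4 5.6 1.9
   vertex 5.6 0.9 0.6
  endloop
 endfacet
 facet normal 0.132 0.684 -0.718
  outer loop
   vertex 5.1 4.1 0.6
   vertex 3.1 4.8 0.9
   vertex 4.4 5.6 1.9
  endloop
 endfacet
 facet normal -0.098 -0.015 -0.995
  outer loop
   vertex 5.1 4.1 0.6
   vertex 5.6 0.9 0.6
   vertex 3.2 3.3 0.8
  endloop
 endfacet
 facet normal -0.128 0.057 -0.990
  outer loop
   vertex 5.1 4.1 0.6
   vertex 3.2 3.3 0.8
   vertex 3.1 4.8 0.9
  endloop
 endfacet
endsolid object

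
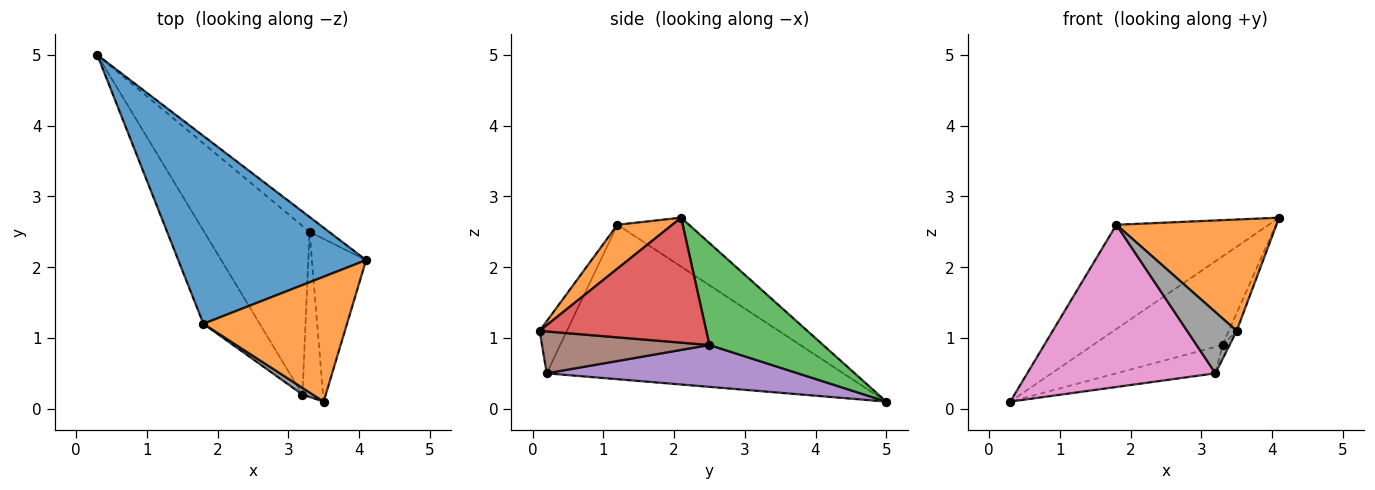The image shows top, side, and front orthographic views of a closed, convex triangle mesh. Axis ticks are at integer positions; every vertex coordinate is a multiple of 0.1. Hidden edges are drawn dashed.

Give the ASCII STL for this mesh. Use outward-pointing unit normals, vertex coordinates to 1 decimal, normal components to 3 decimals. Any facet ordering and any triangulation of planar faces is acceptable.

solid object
 facet normal -0.222 0.473 0.853
  outer loop
   vertex 1.8 1.2 2.6
   vertex 4.1 2.1 2.7
   vertex 0.3 5.0 0.1
  endloop
 endfacet
 facet normal 0.222 -0.649 0.728
  outer loop
   vertex 1.8 1.2 2.6
   vertex 3.5 0.1 1.1
   vertex 4.1 2.1 2.7
  endloop
 endfacet
 facet normal 0.655 0.745 -0.125
  outer loop
   vertex 3.3 2.5 0.9
   vertex 0.3 5.0 0.1
   vertex 4.1 2.1 2.7
  endloop
 endfacet
 facet normal 0.916 0.043 -0.398
  outer loop
   vertex 3.3 2.5 0.9
   vertex 4.1 2.1 2.7
   vertex 3.5 0.1 1.1
  endloop
 endfacet
 facet normal 0.365 0.144 -0.920
  outer loop
   vertex 3.2 0.2 0.5
   vertex 0.3 5.0 0.1
   vertex 3.3 2.5 0.9
  endloop
 endfacet
 facet normal 0.896 0.038 -0.442
  outer loop
   vertex 3.2 0.2 0.5
   vertex 3.3 2.5 0.9
   vertex 3.5 0.1 1.1
  endloop
 endfacet
 facet normal -0.807 -0.512 -0.294
  outer loop
   vertex 3.2 0.2 0.5
   vertex 1.8 1.2 2.6
   vertex 0.3 5.0 0.1
  endloop
 endfacet
 facet normal -0.480 -0.872 0.095
  outer loop
   vertex 3.2 0.2 0.5
   vertex 3.5 0.1 1.1
   vertex 1.8 1.2 2.6
  endloop
 endfacet
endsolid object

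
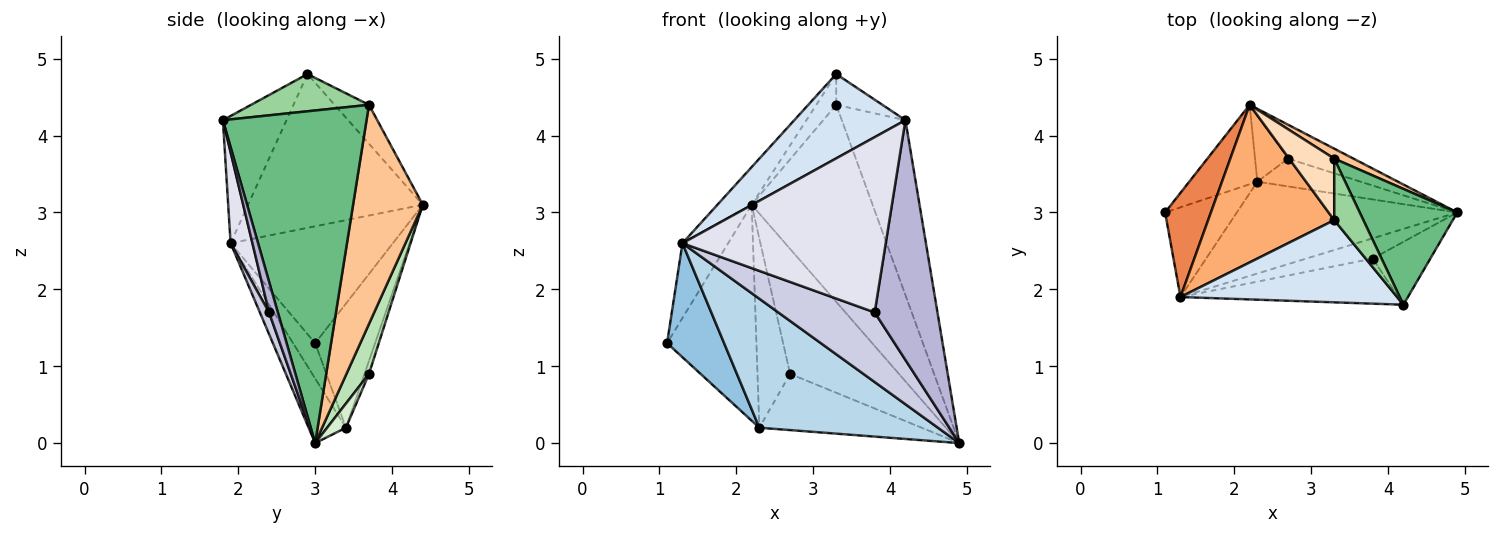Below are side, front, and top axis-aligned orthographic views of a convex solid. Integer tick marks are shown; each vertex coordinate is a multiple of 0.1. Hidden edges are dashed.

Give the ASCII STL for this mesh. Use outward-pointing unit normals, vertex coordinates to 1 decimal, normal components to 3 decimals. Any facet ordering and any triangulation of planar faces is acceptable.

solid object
 facet normal -0.533 0.794 -0.292
  outer loop
   vertex 2.3 3.4 0.2
   vertex 1.1 3.0 1.3
   vertex 2.2 4.4 3.1
  endloop
 endfacet
 facet normal -0.291 -0.752 -0.591
  outer loop
   vertex 1.3 1.9 2.6
   vertex 1.1 3.0 1.3
   vertex 2.3 3.4 0.2
  endloop
 endfacet
 facet normal -0.168 -0.803 -0.572
  outer loop
   vertex 1.3 1.9 2.6
   vertex 2.3 3.4 0.2
   vertex 4.9 3.0 0.0
  endloop
 endfacet
 facet normal -0.379 -0.663 0.646
  outer loop
   vertex 1.3 1.9 2.6
   vertex 4.2 1.8 4.2
   vertex 3.3 2.9 4.8
  endloop
 endfacet
 facet normal -0.901 0.254 0.353
  outer loop
   vertex 1.3 1.9 2.6
   vertex 2.2 4.4 3.1
   vertex 1.1 3.0 1.3
  endloop
 endfacet
 facet normal -0.765 0.150 0.627
  outer loop
   vertex 1.3 1.9 2.6
   vertex 3.3 2.9 4.8
   vertex 2.2 4.4 3.1
  endloop
 endfacet
 facet normal 0.499 0.865 0.044
  outer loop
   vertex 3.3 3.7 4.4
   vertex 4.9 3.0 0.0
   vertex 2.2 4.4 3.1
  endloop
 endfacet
 facet normal -0.611 0.354 0.708
  outer loop
   vertex 3.3 3.7 4.4
   vertex 2.2 4.4 3.1
   vertex 3.3 2.9 4.8
  endloop
 endfacet
 facet normal 0.883 0.391 0.259
  outer loop
   vertex 3.3 3.7 4.4
   vertex 4.2 1.8 4.2
   vertex 4.9 3.0 0.0
  endloop
 endfacet
 facet normal 0.753 0.294 0.589
  outer loop
   vertex 3.3 3.7 4.4
   vertex 3.3 2.9 4.8
   vertex 4.2 1.8 4.2
  endloop
 endfacet
 facet normal 0.196 0.946 -0.257
  outer loop
   vertex 2.7 3.7 0.9
   vertex 2.2 4.4 3.1
   vertex 4.9 3.0 0.0
  endloop
 endfacet
 facet normal 0.103 0.892 -0.441
  outer loop
   vertex 2.7 3.7 0.9
   vertex 4.9 3.0 0.0
   vertex 2.3 3.4 0.2
  endloop
 endfacet
 facet normal -0.129 0.936 -0.327
  outer loop
   vertex 2.7 3.7 0.9
   vertex 2.3 3.4 0.2
   vertex 2.2 4.4 3.1
  endloop
 endfacet
 facet normal 0.134 -0.959 -0.252
  outer loop
   vertex 3.8 2.4 1.7
   vertex 4.9 3.0 0.0
   vertex 4.2 1.8 4.2
  endloop
 endfacet
 facet normal 0.091 -0.956 -0.279
  outer loop
   vertex 3.8 2.4 1.7
   vertex 1.3 1.9 2.6
   vertex 4.9 3.0 0.0
  endloop
 endfacet
 facet normal 0.103 -0.963 -0.248
  outer loop
   vertex 3.8 2.4 1.7
   vertex 4.2 1.8 4.2
   vertex 1.3 1.9 2.6
  endloop
 endfacet
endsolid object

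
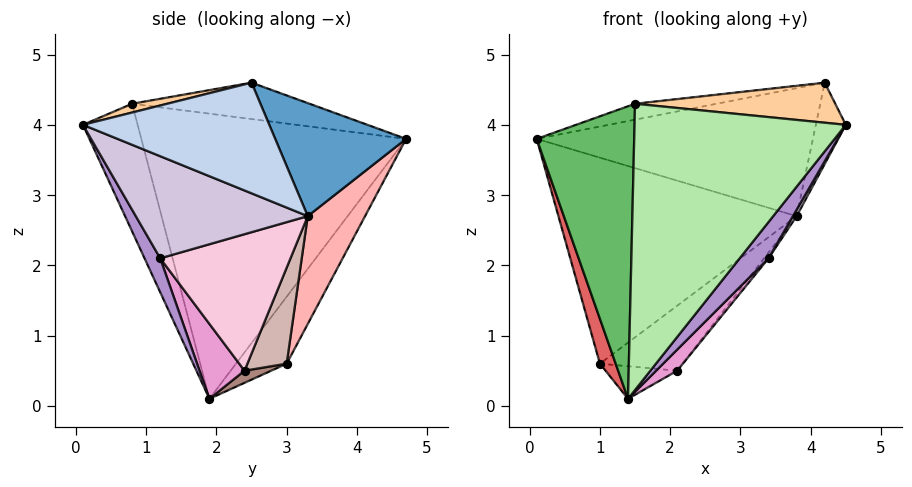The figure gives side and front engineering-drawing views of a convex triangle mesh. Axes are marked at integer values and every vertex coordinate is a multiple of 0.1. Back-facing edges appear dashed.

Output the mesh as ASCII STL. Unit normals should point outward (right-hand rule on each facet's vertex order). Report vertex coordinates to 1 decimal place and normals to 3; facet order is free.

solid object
 facet normal 0.411 0.868 0.279
  outer loop
   vertex 3.8 3.3 2.7
   vertex 0.1 4.7 3.8
   vertex 4.2 2.5 4.6
  endloop
 endfacet
 facet normal 0.978 0.157 -0.140
  outer loop
   vertex 3.8 3.3 2.7
   vertex 4.2 2.5 4.6
   vertex 4.5 0.1 4.0
  endloop
 endfacet
 facet normal -0.154 0.071 0.985
  outer loop
   vertex 1.5 0.8 4.3
   vertex 4.2 2.5 4.6
   vertex 0.1 4.7 3.8
  endloop
 endfacet
 facet normal 0.042 -0.237 0.971
  outer loop
   vertex 1.5 0.8 4.3
   vertex 4.5 0.1 4.0
   vertex 4.2 2.5 4.6
  endloop
 endfacet
 facet normal -0.936 -0.345 -0.068
  outer loop
   vertex 1.5 0.8 4.3
   vertex 0.1 4.7 3.8
   vertex 1.4 1.9 0.1
  endloop
 endfacet
 facet normal -0.243 -0.940 -0.240
  outer loop
   vertex 1.5 0.8 4.3
   vertex 1.4 1.9 0.1
   vertex 4.5 0.1 4.0
  endloop
 endfacet
 facet normal -0.949 -0.295 -0.110
  outer loop
   vertex 1.0 3.0 0.6
   vertex 1.4 1.9 0.1
   vertex 0.1 4.7 3.8
  endloop
 endfacet
 facet normal 0.213 0.886 -0.411
  outer loop
   vertex 1.0 3.0 0.6
   vertex 0.1 4.7 3.8
   vertex 3.8 3.3 2.7
  endloop
 endfacet
 facet normal 0.376 -0.691 -0.618
  outer loop
   vertex 3.4 1.2 2.1
   vertex 4.5 0.1 4.0
   vertex 1.4 1.9 0.1
  endloop
 endfacet
 facet normal 0.861 -0.019 -0.509
  outer loop
   vertex 3.4 1.2 2.1
   vertex 3.8 3.3 2.7
   vertex 4.5 0.1 4.0
  endloop
 endfacet
 facet normal 0.171 0.459 -0.872
  outer loop
   vertex 2.1 2.4 0.5
   vertex 1.4 1.9 0.1
   vertex 1.0 3.0 0.6
  endloop
 endfacet
 facet normal 0.351 0.740 -0.574
  outer loop
   vertex 2.1 2.4 0.5
   vertex 1.0 3.0 0.6
   vertex 3.8 3.3 2.7
  endloop
 endfacet
 facet normal 0.623 -0.292 -0.725
  outer loop
   vertex 2.1 2.4 0.5
   vertex 3.4 1.2 2.1
   vertex 1.4 1.9 0.1
  endloop
 endfacet
 facet normal 0.786 0.027 -0.618
  outer loop
   vertex 2.1 2.4 0.5
   vertex 3.8 3.3 2.7
   vertex 3.4 1.2 2.1
  endloop
 endfacet
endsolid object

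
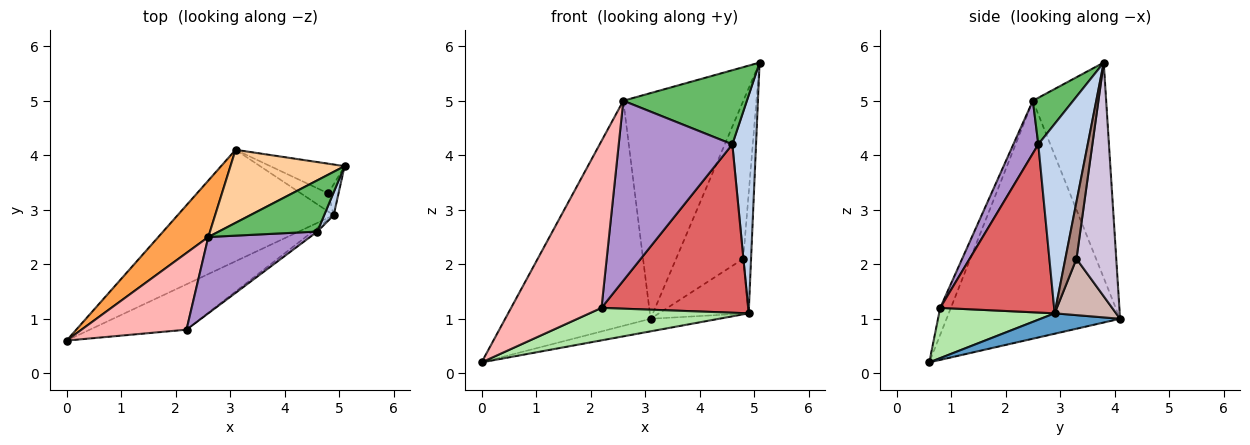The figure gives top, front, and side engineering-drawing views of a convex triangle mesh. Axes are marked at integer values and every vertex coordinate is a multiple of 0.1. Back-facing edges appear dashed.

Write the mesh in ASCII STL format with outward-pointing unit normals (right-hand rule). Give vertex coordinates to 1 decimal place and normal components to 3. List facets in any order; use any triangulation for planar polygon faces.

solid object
 facet normal 0.129 0.111 -0.985
  outer loop
   vertex 4.9 2.9 1.1
   vertex 0.0 0.6 0.2
   vertex 3.1 4.1 1.0
  endloop
 endfacet
 facet normal 0.901 -0.432 0.045
  outer loop
   vertex 4.9 2.9 1.1
   vertex 5.1 3.8 5.7
   vertex 4.6 2.6 4.2
  endloop
 endfacet
 facet normal -0.757 0.634 0.159
  outer loop
   vertex 2.6 2.5 5.0
   vertex 3.1 4.1 1.0
   vertex 0.0 0.6 0.2
  endloop
 endfacet
 facet normal -0.502 0.823 0.266
  outer loop
   vertex 2.6 2.5 5.0
   vertex 5.1 3.8 5.7
   vertex 3.1 4.1 1.0
  endloop
 endfacet
 facet normal 0.259 -0.794 0.549
  outer loop
   vertex 2.6 2.5 5.0
   vertex 4.6 2.6 4.2
   vertex 5.1 3.8 5.7
  endloop
 endfacet
 facet normal 0.389 -0.536 -0.749
  outer loop
   vertex 2.2 0.8 1.2
   vertex 0.0 0.6 0.2
   vertex 4.9 2.9 1.1
  endloop
 endfacet
 facet normal 0.613 -0.790 -0.017
  outer loop
   vertex 2.2 0.8 1.2
   vertex 4.9 2.9 1.1
   vertex 4.6 2.6 4.2
  endloop
 endfacet
 facet normal -0.107 -0.903 0.415
  outer loop
   vertex 2.2 0.8 1.2
   vertex 2.6 2.5 5.0
   vertex 0.0 0.6 0.2
  endloop
 endfacet
 facet normal 0.198 -0.902 0.383
  outer loop
   vertex 2.2 0.8 1.2
   vertex 4.6 2.6 4.2
   vertex 2.6 2.5 5.0
  endloop
 endfacet
 facet normal 0.503 0.849 -0.160
  outer loop
   vertex 4.8 3.3 2.1
   vertex 3.1 4.1 1.0
   vertex 5.1 3.8 5.7
  endloop
 endfacet
 facet normal 0.810 0.568 -0.146
  outer loop
   vertex 4.8 3.3 2.1
   vertex 5.1 3.8 5.7
   vertex 4.9 2.9 1.1
  endloop
 endfacet
 facet normal 0.545 0.796 -0.264
  outer loop
   vertex 4.8 3.3 2.1
   vertex 4.9 2.9 1.1
   vertex 3.1 4.1 1.0
  endloop
 endfacet
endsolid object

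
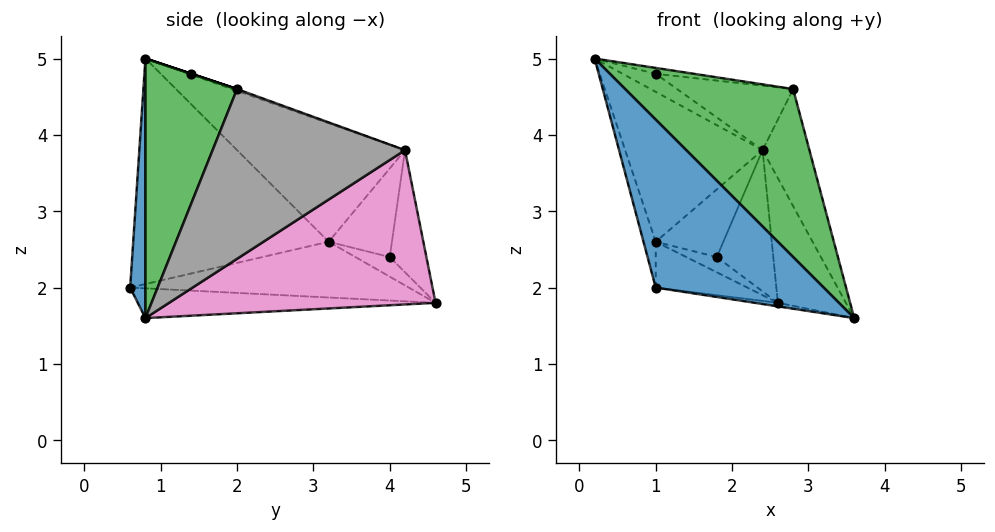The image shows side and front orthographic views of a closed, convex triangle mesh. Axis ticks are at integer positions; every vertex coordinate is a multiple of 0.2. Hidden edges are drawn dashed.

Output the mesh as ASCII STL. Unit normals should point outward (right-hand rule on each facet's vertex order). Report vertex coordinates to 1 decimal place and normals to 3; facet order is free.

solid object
 facet normal 0.090 -0.992 0.090
  outer loop
   vertex 1.0 0.6 2.0
   vertex 3.6 0.8 1.6
   vertex 0.2 0.8 5.0
  endloop
 endfacet
 facet normal -0.153 0.012 -0.988
  outer loop
   vertex 1.0 0.6 2.0
   vertex 2.6 4.6 1.8
   vertex 3.6 0.8 1.6
  endloop
 endfacet
 facet normal 0.432 -0.792 0.432
  outer loop
   vertex 2.8 2.0 4.6
   vertex 0.2 0.8 5.0
   vertex 3.6 0.8 1.6
  endloop
 endfacet
 facet normal -0.963 0.060 -0.261
  outer loop
   vertex 1.0 3.2 2.6
   vertex 1.0 0.6 2.0
   vertex 0.2 0.8 5.0
  endloop
 endfacet
 facet normal -0.565 0.186 -0.804
  outer loop
   vertex 1.0 3.2 2.6
   vertex 2.6 4.6 1.8
   vertex 1.0 0.6 2.0
  endloop
 endfacet
 facet normal 0.000 0.316 0.949
  outer loop
   vertex 1.0 1.4 4.8
   vertex 0.2 0.8 5.0
   vertex 2.8 2.0 4.6
  endloop
 endfacet
 facet normal 0.959 0.245 0.145
  outer loop
   vertex 2.4 4.2 3.8
   vertex 3.6 0.8 1.6
   vertex 2.6 4.6 1.8
  endloop
 endfacet
 facet normal 0.959 0.233 0.162
  outer loop
   vertex 2.4 4.2 3.8
   vertex 2.8 2.0 4.6
   vertex 3.6 0.8 1.6
  endloop
 endfacet
 facet normal -0.009 0.340 0.940
  outer loop
   vertex 2.4 4.2 3.8
   vertex 1.0 1.4 4.8
   vertex 2.8 2.0 4.6
  endloop
 endfacet
 facet normal -0.725 0.593 0.351
  outer loop
   vertex 2.4 4.2 3.8
   vertex 1.0 3.2 2.6
   vertex 0.2 0.8 5.0
  endloop
 endfacet
 facet normal -0.027 0.348 0.937
  outer loop
   vertex 2.4 4.2 3.8
   vertex 0.2 0.8 5.0
   vertex 1.0 1.4 4.8
  endloop
 endfacet
 facet normal -0.709 0.630 -0.315
  outer loop
   vertex 1.8 4.0 2.4
   vertex 2.6 4.6 1.8
   vertex 1.0 3.2 2.6
  endloop
 endfacet
 facet normal -0.541 0.834 0.113
  outer loop
   vertex 1.8 4.0 2.4
   vertex 2.4 4.2 3.8
   vertex 2.6 4.6 1.8
  endloop
 endfacet
 facet normal -0.671 0.718 0.185
  outer loop
   vertex 1.8 4.0 2.4
   vertex 1.0 3.2 2.6
   vertex 2.4 4.2 3.8
  endloop
 endfacet
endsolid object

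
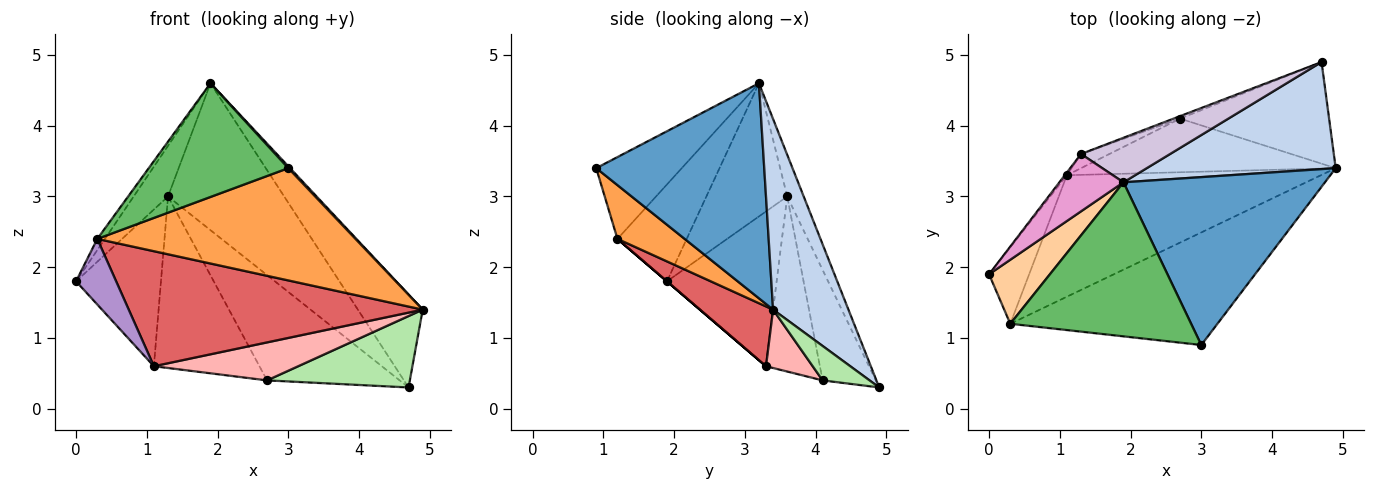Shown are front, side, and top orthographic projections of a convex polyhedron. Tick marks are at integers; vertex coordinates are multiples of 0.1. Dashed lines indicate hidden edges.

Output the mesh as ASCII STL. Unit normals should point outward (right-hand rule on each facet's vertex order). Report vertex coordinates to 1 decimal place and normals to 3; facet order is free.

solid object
 facet normal 0.730 -0.008 0.684
  outer loop
   vertex 1.9 3.2 4.6
   vertex 3.0 0.9 3.4
   vertex 4.9 3.4 1.4
  endloop
 endfacet
 facet normal 0.606 0.521 0.601
  outer loop
   vertex 4.7 4.9 0.3
   vertex 1.9 3.2 4.6
   vertex 4.9 3.4 1.4
  endloop
 endfacet
 facet normal 0.181 -0.695 -0.696
  outer loop
   vertex 0.3 1.2 2.4
   vertex 4.9 3.4 1.4
   vertex 3.0 0.9 3.4
  endloop
 endfacet
 facet normal -0.843 0.092 0.529
  outer loop
   vertex 0.3 1.2 2.4
   vertex 1.9 3.2 4.6
   vertex 0.0 1.9 1.8
  endloop
 endfacet
 facet normal -0.342 -0.558 0.756
  outer loop
   vertex 0.3 1.2 2.4
   vertex 3.0 0.9 3.4
   vertex 1.9 3.2 4.6
  endloop
 endfacet
 facet normal 0.186 -0.565 -0.804
  outer loop
   vertex 2.7 4.1 0.4
   vertex 4.7 4.9 0.3
   vertex 4.9 3.4 1.4
  endloop
 endfacet
 facet normal 0.169 -0.678 -0.716
  outer loop
   vertex 1.1 3.3 0.6
   vertex 4.9 3.4 1.4
   vertex 0.3 1.2 2.4
  endloop
 endfacet
 facet normal 0.184 -0.568 -0.802
  outer loop
   vertex 1.1 3.3 0.6
   vertex 2.7 4.1 0.4
   vertex 4.9 3.4 1.4
  endloop
 endfacet
 facet normal 0.000 -0.651 -0.759
  outer loop
   vertex 1.1 3.3 0.6
   vertex 0.3 1.2 2.4
   vertex 0.0 1.9 1.8
  endloop
 endfacet
 facet normal -0.134 0.948 0.287
  outer loop
   vertex 1.3 3.6 3.0
   vertex 1.9 3.2 4.6
   vertex 4.7 4.9 0.3
  endloop
 endfacet
 facet normal -0.372 0.928 -0.022
  outer loop
   vertex 1.3 3.6 3.0
   vertex 4.7 4.9 0.3
   vertex 2.7 4.1 0.4
  endloop
 endfacet
 facet normal -0.453 0.888 -0.073
  outer loop
   vertex 1.3 3.6 3.0
   vertex 2.7 4.1 0.4
   vertex 1.1 3.3 0.6
  endloop
 endfacet
 facet normal -0.841 0.358 0.405
  outer loop
   vertex 1.3 3.6 3.0
   vertex 0.0 1.9 1.8
   vertex 1.9 3.2 4.6
  endloop
 endfacet
 facet normal -0.791 0.612 -0.011
  outer loop
   vertex 1.3 3.6 3.0
   vertex 1.1 3.3 0.6
   vertex 0.0 1.9 1.8
  endloop
 endfacet
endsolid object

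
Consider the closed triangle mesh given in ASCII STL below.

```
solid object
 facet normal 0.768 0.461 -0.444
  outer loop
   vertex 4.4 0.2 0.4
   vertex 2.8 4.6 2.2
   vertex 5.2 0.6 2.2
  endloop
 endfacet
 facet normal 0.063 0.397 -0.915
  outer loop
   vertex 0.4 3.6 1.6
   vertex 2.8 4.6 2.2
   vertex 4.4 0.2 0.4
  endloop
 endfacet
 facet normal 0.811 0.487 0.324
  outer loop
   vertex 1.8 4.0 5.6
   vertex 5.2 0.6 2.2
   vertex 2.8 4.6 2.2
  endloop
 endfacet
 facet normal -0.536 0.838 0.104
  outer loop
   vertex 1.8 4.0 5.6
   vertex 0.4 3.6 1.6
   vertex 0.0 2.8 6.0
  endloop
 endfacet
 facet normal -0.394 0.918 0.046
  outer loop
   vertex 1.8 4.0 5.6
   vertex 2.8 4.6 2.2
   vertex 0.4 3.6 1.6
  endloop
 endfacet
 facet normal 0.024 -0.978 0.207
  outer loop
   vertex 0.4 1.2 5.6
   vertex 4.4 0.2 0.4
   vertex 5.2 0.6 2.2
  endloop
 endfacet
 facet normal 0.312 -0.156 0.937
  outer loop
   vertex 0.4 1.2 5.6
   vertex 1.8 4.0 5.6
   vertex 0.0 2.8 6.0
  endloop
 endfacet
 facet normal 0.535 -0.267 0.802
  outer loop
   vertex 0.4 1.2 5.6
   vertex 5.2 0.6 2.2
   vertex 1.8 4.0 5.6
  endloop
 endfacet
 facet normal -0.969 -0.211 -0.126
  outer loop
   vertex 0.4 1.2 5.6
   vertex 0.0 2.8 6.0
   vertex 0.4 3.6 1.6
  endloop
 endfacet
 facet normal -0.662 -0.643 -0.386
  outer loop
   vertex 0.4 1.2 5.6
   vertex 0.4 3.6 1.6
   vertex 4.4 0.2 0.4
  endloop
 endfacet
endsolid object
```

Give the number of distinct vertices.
7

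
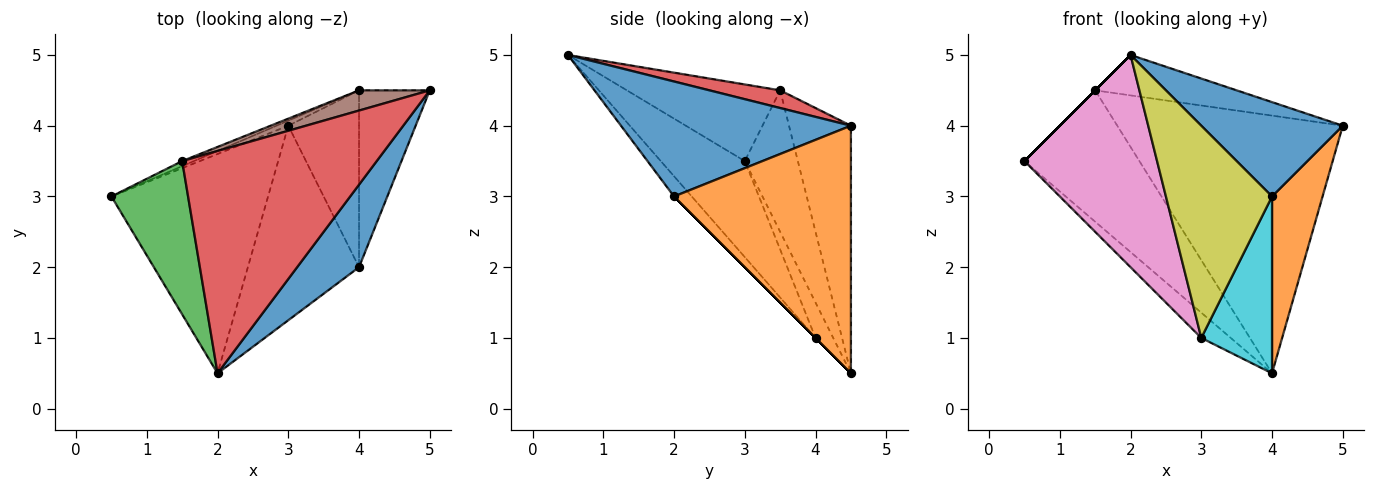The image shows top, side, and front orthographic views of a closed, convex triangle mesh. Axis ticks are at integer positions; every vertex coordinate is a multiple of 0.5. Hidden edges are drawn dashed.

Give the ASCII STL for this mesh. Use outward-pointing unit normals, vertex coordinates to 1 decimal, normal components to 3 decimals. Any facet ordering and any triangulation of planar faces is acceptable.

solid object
 facet normal 0.774 -0.476 0.417
  outer loop
   vertex 4.0 2.0 3.0
   vertex 5.0 4.5 4.0
   vertex 2.0 0.5 5.0
  endloop
 endfacet
 facet normal 0.927 -0.265 -0.265
  outer loop
   vertex 4.0 2.0 3.0
   vertex 4.0 4.5 0.5
   vertex 5.0 4.5 4.0
  endloop
 endfacet
 facet normal -0.707 0.000 0.707
  outer loop
   vertex 1.5 3.5 4.5
   vertex 0.5 3.0 3.5
   vertex 2.0 0.5 5.0
  endloop
 endfacet
 facet normal 0.089 0.178 0.980
  outer loop
   vertex 1.5 3.5 4.5
   vertex 2.0 0.5 5.0
   vertex 5.0 4.5 4.0
  endloop
 endfacet
 facet normal -0.419 0.907 -0.035
  outer loop
   vertex 1.5 3.5 4.5
   vertex 4.0 4.5 0.5
   vertex 0.5 3.0 3.5
  endloop
 endfacet
 facet normal -0.264 0.962 0.075
  outer loop
   vertex 1.5 3.5 4.5
   vertex 5.0 4.5 4.0
   vertex 4.0 4.5 0.5
  endloop
 endfacet
 facet normal -0.403 -0.636 -0.658
  outer loop
   vertex 3.0 4.0 1.0
   vertex 2.0 0.5 5.0
   vertex 0.5 3.0 3.5
  endloop
 endfacet
 facet normal -0.507 0.845 -0.169
  outer loop
   vertex 3.0 4.0 1.0
   vertex 0.5 3.0 3.5
   vertex 4.0 4.5 0.5
  endloop
 endfacet
 facet normal -0.122 -0.732 -0.671
  outer loop
   vertex 3.0 4.0 1.0
   vertex 4.0 2.0 3.0
   vertex 2.0 0.5 5.0
  endloop
 endfacet
 facet normal 0.000 -0.707 -0.707
  outer loop
   vertex 3.0 4.0 1.0
   vertex 4.0 4.5 0.5
   vertex 4.0 2.0 3.0
  endloop
 endfacet
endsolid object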